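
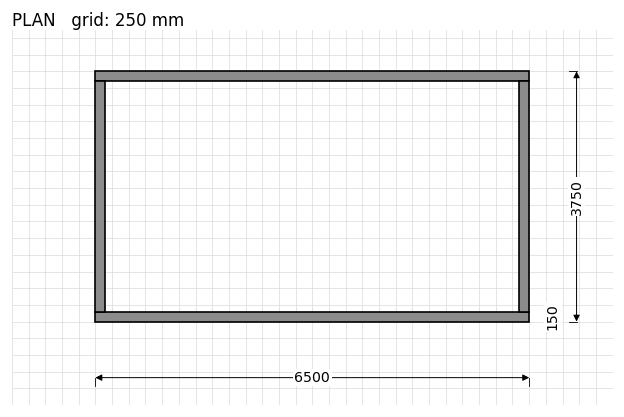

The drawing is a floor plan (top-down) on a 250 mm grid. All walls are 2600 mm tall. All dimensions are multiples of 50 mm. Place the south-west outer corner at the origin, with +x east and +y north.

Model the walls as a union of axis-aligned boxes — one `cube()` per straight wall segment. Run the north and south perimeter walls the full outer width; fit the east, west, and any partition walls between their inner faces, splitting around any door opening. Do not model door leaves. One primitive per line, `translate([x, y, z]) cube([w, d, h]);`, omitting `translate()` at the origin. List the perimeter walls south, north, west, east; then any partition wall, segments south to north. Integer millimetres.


cube([6500, 150, 2600]);
translate([0, 3600, 0]) cube([6500, 150, 2600]);
translate([0, 150, 0]) cube([150, 3450, 2600]);
translate([6350, 150, 0]) cube([150, 3450, 2600]);


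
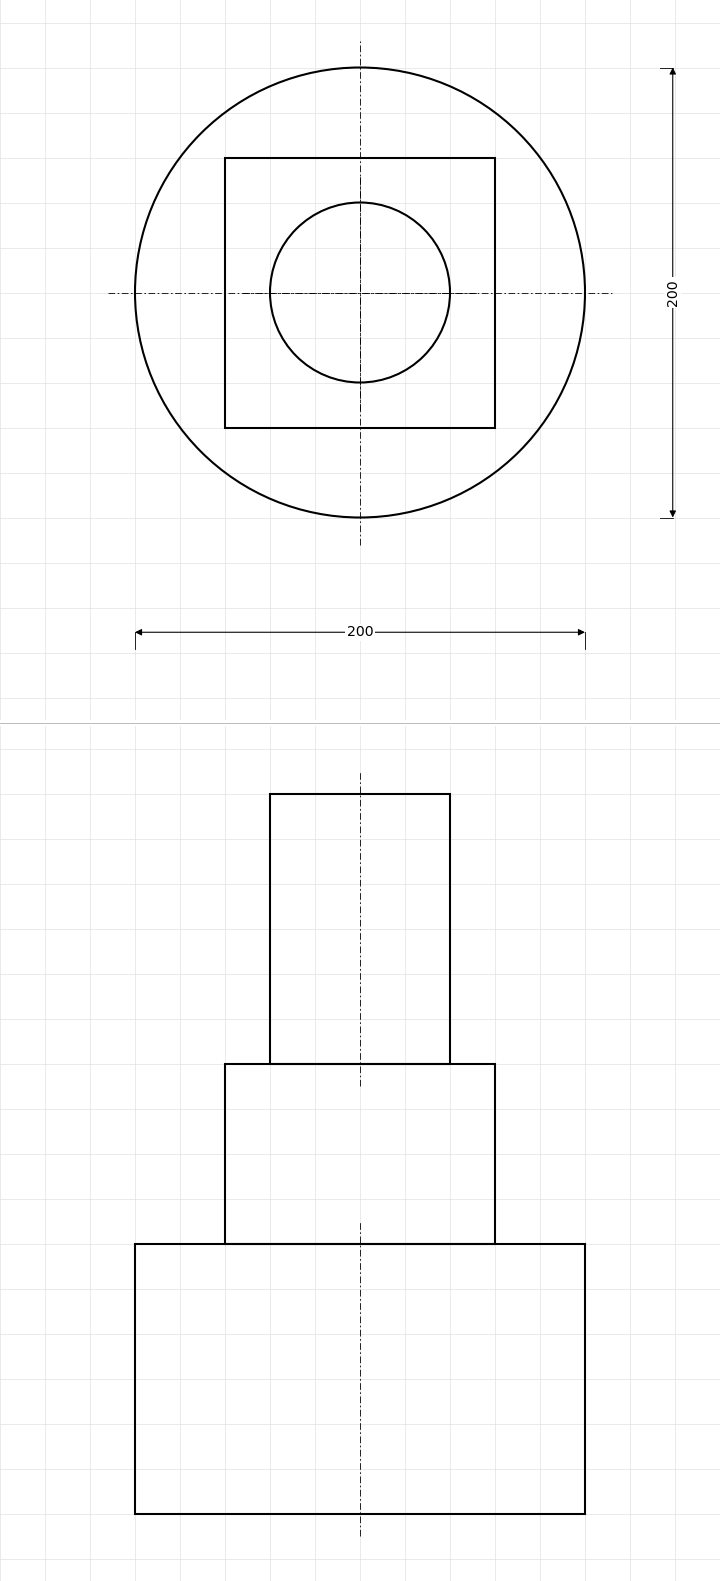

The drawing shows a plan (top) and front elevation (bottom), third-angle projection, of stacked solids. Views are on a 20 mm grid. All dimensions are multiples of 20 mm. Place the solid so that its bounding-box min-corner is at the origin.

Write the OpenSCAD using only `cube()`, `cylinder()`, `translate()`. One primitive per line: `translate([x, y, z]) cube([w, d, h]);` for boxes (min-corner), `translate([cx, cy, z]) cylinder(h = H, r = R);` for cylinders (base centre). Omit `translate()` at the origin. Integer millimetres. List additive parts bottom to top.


translate([100, 100, 0]) cylinder(h = 120, r = 100);
translate([40, 40, 120]) cube([120, 120, 80]);
translate([100, 100, 200]) cylinder(h = 120, r = 40);


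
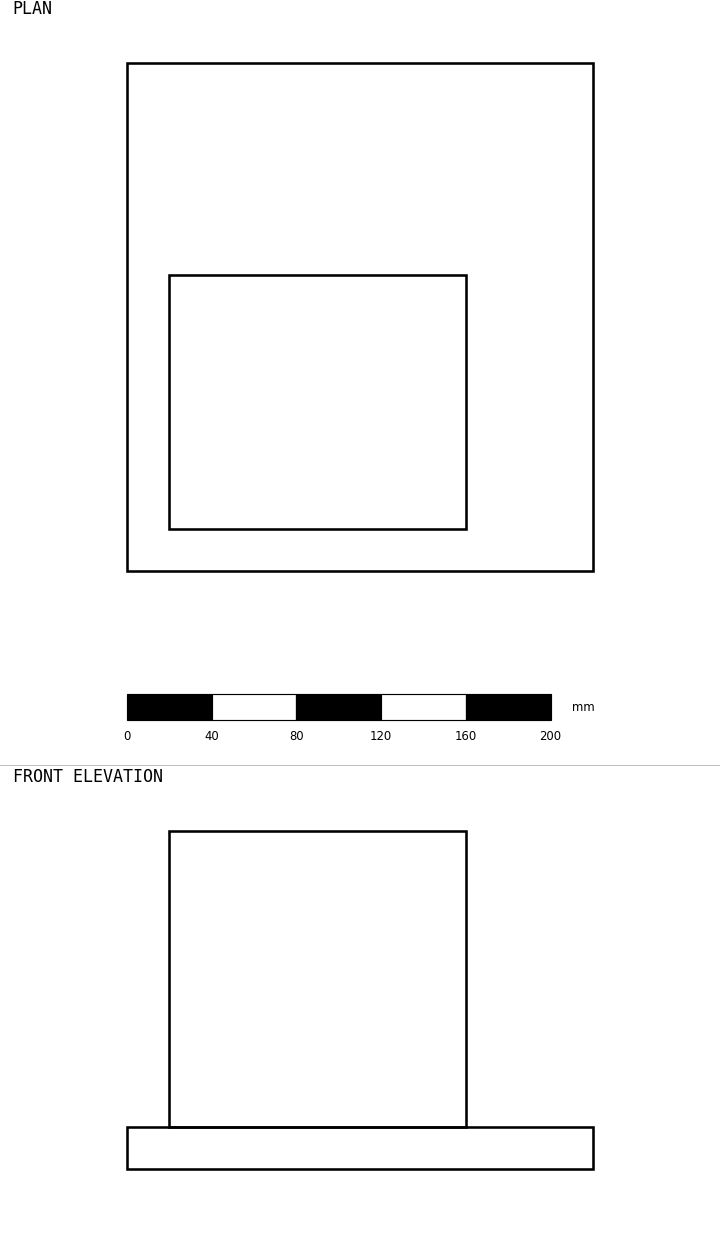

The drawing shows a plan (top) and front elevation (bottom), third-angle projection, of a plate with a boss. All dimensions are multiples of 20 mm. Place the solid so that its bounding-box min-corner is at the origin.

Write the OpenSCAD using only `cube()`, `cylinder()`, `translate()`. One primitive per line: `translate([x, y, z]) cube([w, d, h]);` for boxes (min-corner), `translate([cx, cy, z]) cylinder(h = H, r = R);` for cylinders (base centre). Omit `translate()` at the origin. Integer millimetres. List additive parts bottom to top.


cube([220, 240, 20]);
translate([20, 20, 20]) cube([140, 120, 140]);


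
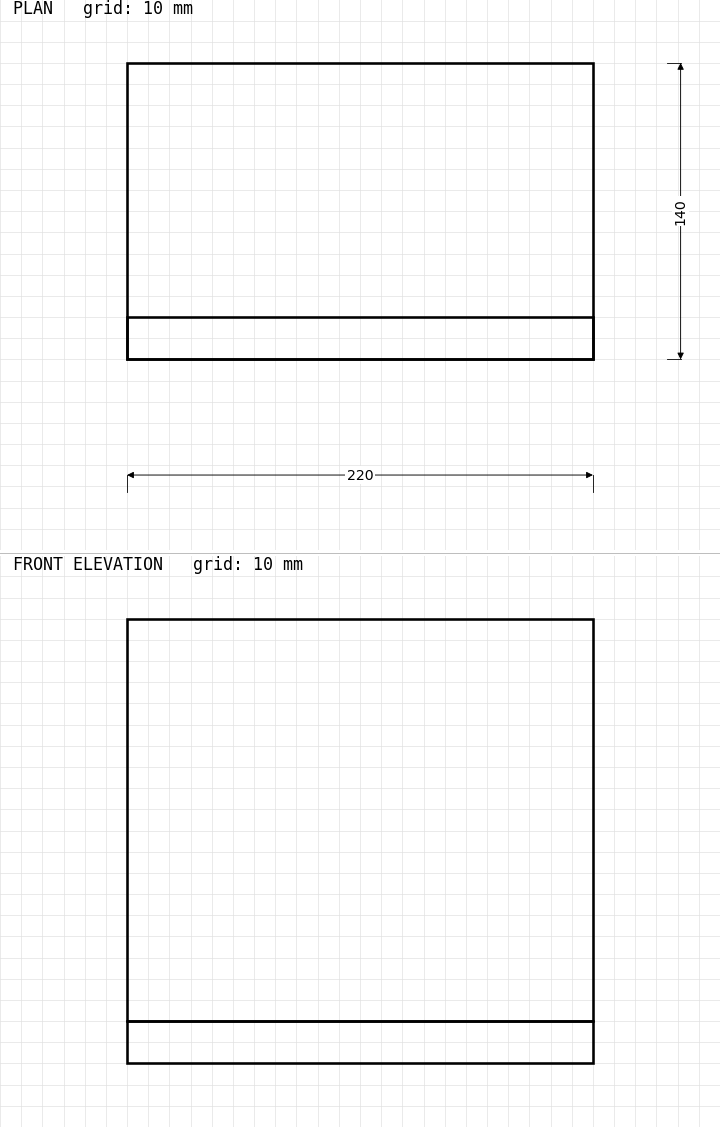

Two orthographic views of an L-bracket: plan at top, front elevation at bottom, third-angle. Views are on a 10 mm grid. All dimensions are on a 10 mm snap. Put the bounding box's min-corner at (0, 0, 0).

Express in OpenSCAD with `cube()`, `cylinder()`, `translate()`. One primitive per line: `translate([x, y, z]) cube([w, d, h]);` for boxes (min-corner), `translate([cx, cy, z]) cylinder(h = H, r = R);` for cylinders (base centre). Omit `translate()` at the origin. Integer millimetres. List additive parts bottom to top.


cube([220, 140, 20]);
translate([0, 0, 20]) cube([220, 20, 190]);


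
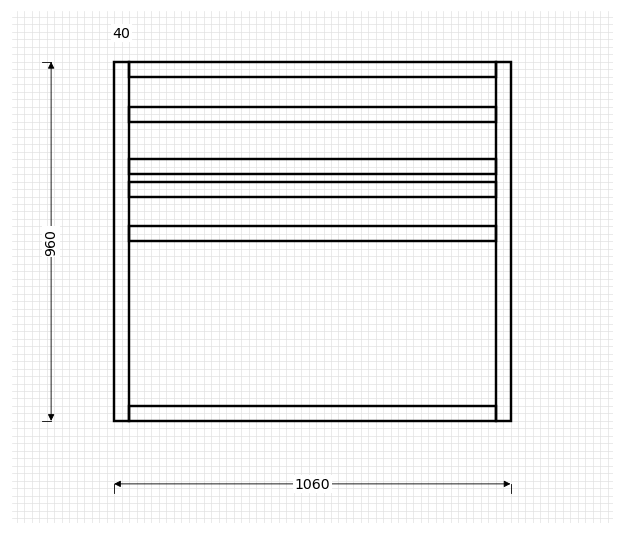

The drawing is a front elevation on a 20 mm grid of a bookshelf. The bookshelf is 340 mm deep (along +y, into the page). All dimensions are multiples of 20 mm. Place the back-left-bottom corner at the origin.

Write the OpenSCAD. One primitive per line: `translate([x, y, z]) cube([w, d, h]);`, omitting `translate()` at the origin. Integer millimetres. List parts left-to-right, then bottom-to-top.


cube([40, 340, 960]);
translate([40, 0, 0]) cube([980, 340, 40]);
translate([40, 0, 480]) cube([980, 340, 40]);
translate([40, 0, 600]) cube([980, 340, 40]);
translate([40, 0, 660]) cube([980, 340, 40]);
translate([40, 0, 800]) cube([980, 340, 40]);
translate([40, 0, 920]) cube([980, 340, 40]);
translate([1020, 0, 0]) cube([40, 340, 960]);


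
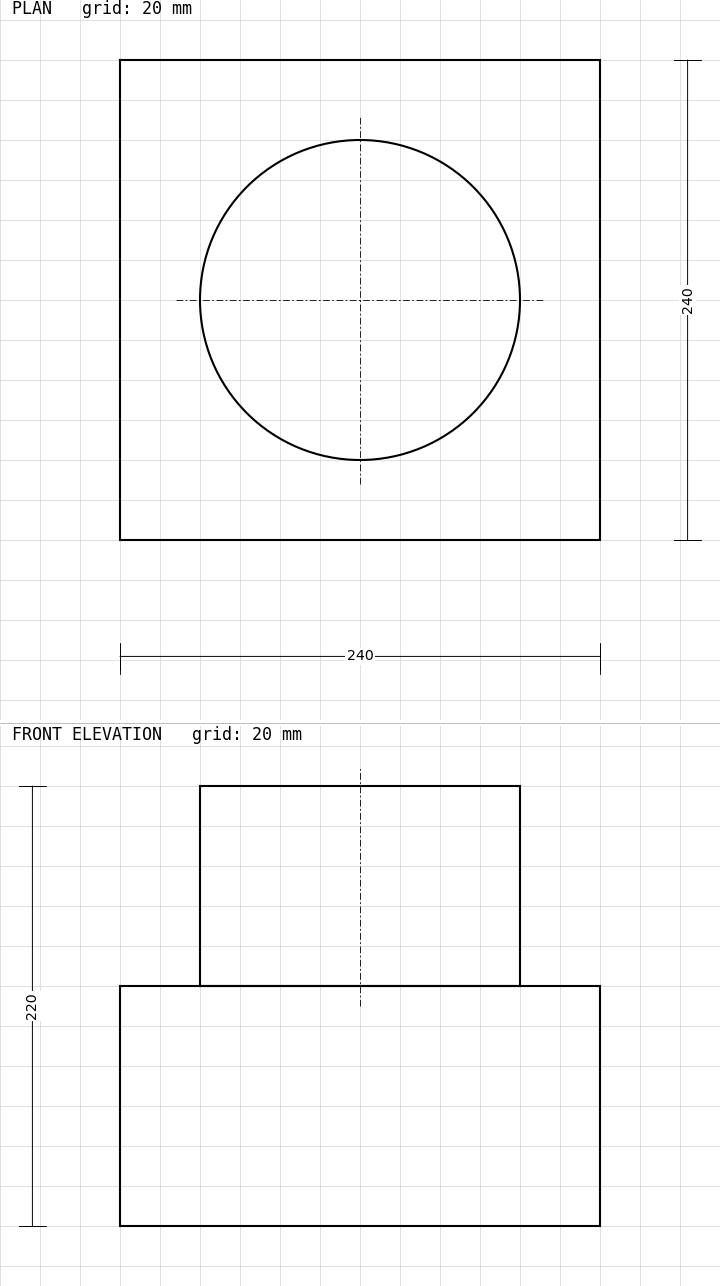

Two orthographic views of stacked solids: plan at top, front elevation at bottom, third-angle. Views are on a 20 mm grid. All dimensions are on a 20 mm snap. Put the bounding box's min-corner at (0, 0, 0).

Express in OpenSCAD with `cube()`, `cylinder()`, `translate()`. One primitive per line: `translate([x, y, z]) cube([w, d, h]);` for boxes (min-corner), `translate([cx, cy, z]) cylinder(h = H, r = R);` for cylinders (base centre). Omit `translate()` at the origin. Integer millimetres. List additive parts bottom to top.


cube([240, 240, 120]);
translate([120, 120, 120]) cylinder(h = 100, r = 80);


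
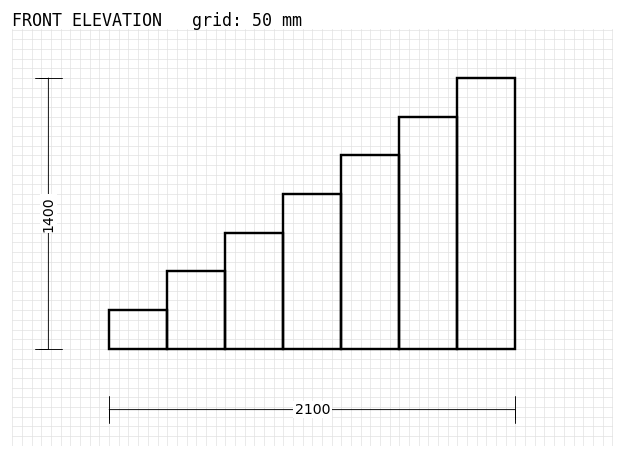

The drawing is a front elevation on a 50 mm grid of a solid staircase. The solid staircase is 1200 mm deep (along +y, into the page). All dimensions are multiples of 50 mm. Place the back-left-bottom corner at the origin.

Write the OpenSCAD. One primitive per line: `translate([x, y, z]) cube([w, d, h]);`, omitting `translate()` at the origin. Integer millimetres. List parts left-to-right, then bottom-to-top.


cube([300, 1200, 200]);
translate([300, 0, 0]) cube([300, 1200, 400]);
translate([600, 0, 0]) cube([300, 1200, 600]);
translate([900, 0, 0]) cube([300, 1200, 800]);
translate([1200, 0, 0]) cube([300, 1200, 1000]);
translate([1500, 0, 0]) cube([300, 1200, 1200]);
translate([1800, 0, 0]) cube([300, 1200, 1400]);


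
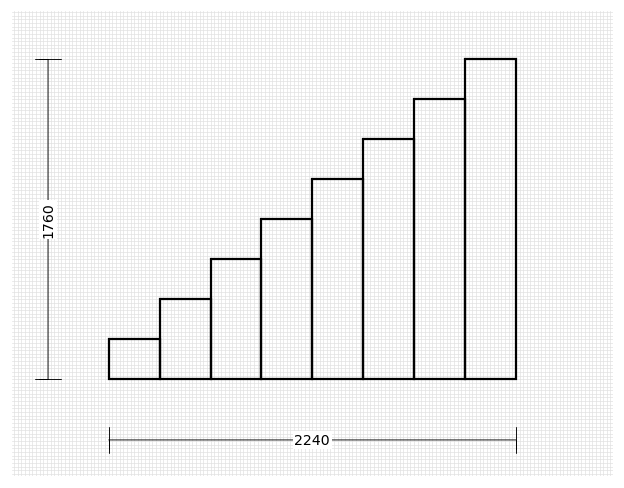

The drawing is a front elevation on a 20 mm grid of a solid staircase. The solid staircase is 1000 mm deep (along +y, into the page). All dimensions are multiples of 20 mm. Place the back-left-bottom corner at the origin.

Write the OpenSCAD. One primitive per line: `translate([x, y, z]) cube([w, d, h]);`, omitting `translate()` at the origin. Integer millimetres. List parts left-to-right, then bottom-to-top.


cube([280, 1000, 220]);
translate([280, 0, 0]) cube([280, 1000, 440]);
translate([560, 0, 0]) cube([280, 1000, 660]);
translate([840, 0, 0]) cube([280, 1000, 880]);
translate([1120, 0, 0]) cube([280, 1000, 1100]);
translate([1400, 0, 0]) cube([280, 1000, 1320]);
translate([1680, 0, 0]) cube([280, 1000, 1540]);
translate([1960, 0, 0]) cube([280, 1000, 1760]);


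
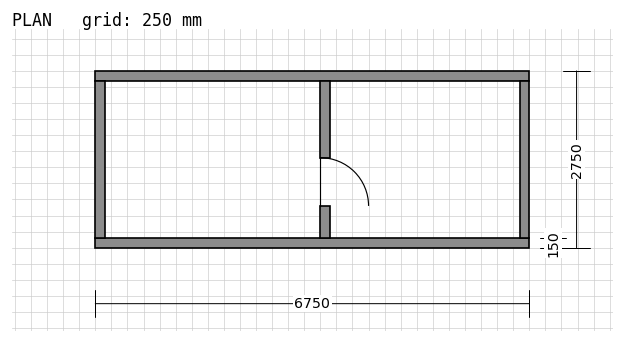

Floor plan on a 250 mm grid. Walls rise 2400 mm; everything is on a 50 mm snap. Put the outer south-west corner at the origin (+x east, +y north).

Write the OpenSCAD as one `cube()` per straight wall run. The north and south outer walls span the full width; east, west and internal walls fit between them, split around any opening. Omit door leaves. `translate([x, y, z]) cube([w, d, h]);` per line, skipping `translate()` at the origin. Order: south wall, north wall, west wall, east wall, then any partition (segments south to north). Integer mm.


cube([6750, 150, 2400]);
translate([0, 2600, 0]) cube([6750, 150, 2400]);
translate([0, 150, 0]) cube([150, 2450, 2400]);
translate([6600, 150, 0]) cube([150, 2450, 2400]);
translate([3500, 150, 0]) cube([150, 500, 2400]);
translate([3500, 1400, 0]) cube([150, 1200, 2400]);


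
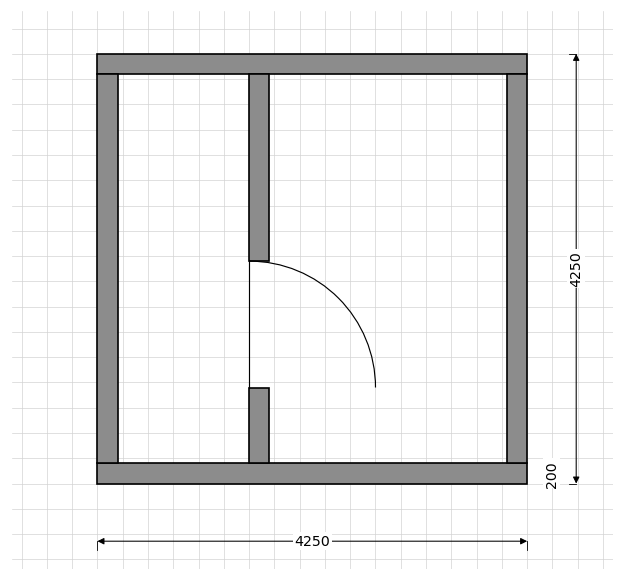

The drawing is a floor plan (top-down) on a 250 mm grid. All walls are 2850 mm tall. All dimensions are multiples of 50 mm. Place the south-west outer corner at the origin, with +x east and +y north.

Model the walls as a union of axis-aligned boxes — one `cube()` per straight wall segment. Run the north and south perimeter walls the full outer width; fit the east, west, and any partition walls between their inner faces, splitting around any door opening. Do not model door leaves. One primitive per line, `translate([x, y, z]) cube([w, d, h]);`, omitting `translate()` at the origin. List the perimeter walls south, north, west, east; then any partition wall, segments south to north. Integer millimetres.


cube([4250, 200, 2850]);
translate([0, 4050, 0]) cube([4250, 200, 2850]);
translate([0, 200, 0]) cube([200, 3850, 2850]);
translate([4050, 200, 0]) cube([200, 3850, 2850]);
translate([1500, 200, 0]) cube([200, 750, 2850]);
translate([1500, 2200, 0]) cube([200, 1850, 2850]);


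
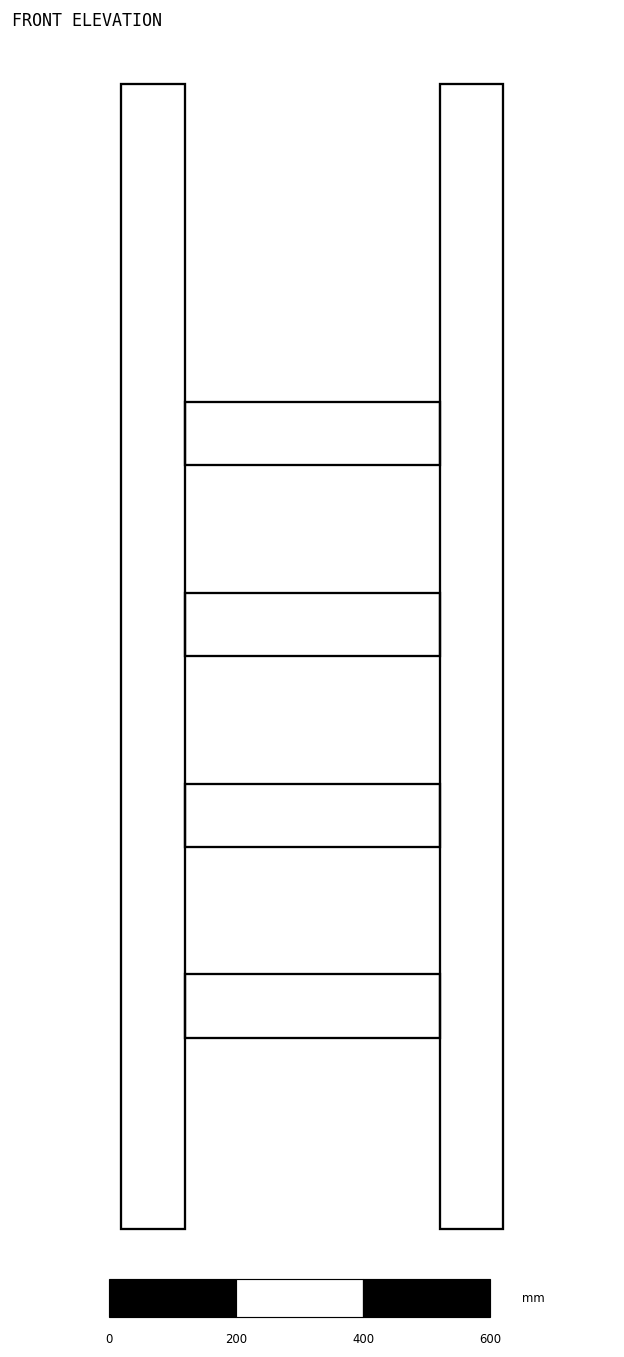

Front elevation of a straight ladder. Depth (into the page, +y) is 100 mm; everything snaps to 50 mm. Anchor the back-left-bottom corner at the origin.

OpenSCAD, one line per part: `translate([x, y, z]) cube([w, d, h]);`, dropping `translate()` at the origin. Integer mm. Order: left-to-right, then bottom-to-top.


cube([100, 100, 1800]);
translate([100, 0, 300]) cube([400, 100, 100]);
translate([100, 0, 600]) cube([400, 100, 100]);
translate([100, 0, 900]) cube([400, 100, 100]);
translate([100, 0, 1200]) cube([400, 100, 100]);
translate([500, 0, 0]) cube([100, 100, 1800]);


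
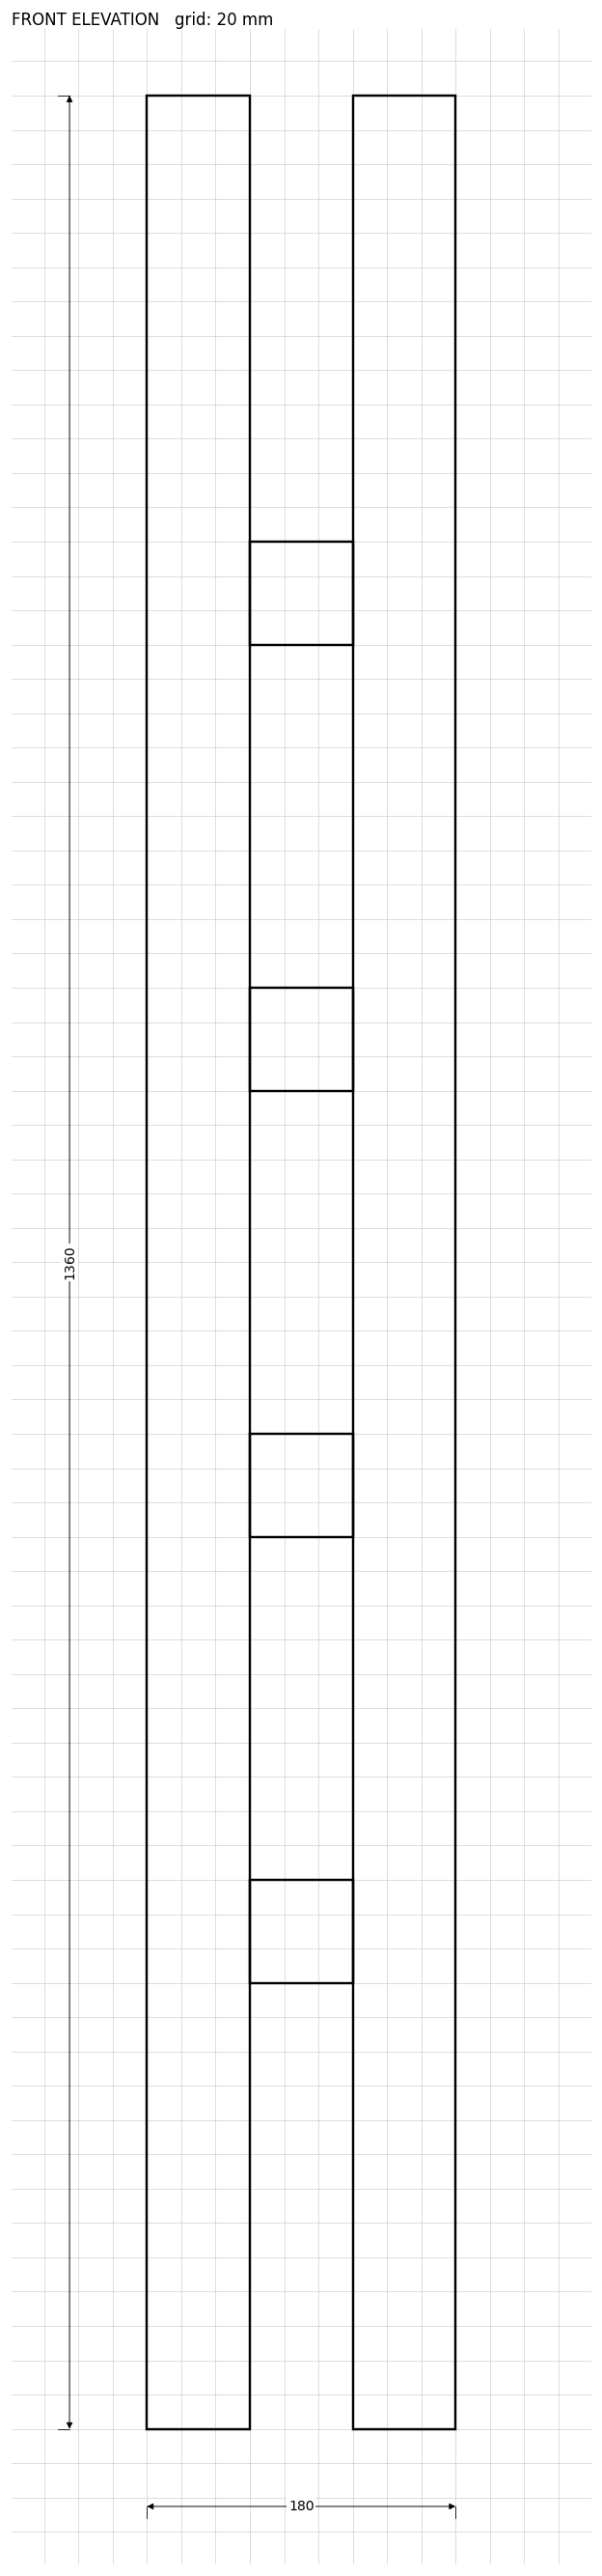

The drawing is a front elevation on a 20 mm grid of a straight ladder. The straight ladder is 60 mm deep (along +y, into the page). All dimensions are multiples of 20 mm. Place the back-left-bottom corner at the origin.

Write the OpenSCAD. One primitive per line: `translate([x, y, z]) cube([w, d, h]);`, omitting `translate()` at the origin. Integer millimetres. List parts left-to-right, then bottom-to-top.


cube([60, 60, 1360]);
translate([60, 0, 260]) cube([60, 60, 60]);
translate([60, 0, 520]) cube([60, 60, 60]);
translate([60, 0, 780]) cube([60, 60, 60]);
translate([60, 0, 1040]) cube([60, 60, 60]);
translate([120, 0, 0]) cube([60, 60, 1360]);


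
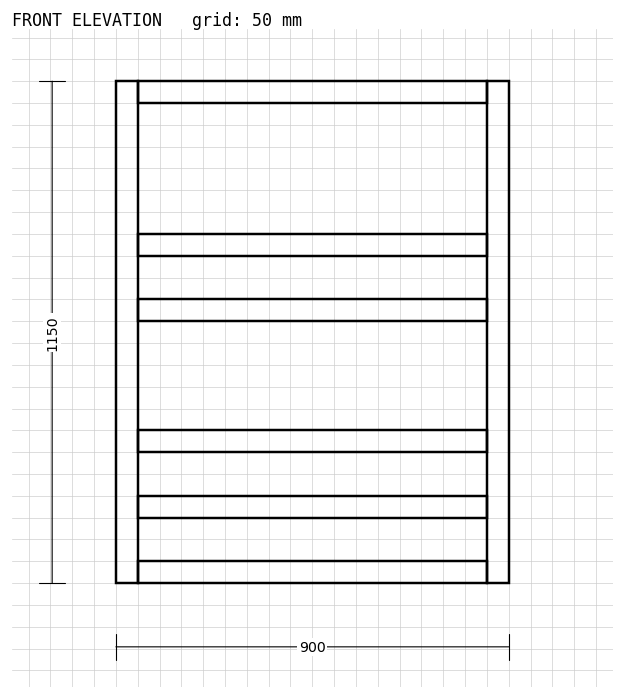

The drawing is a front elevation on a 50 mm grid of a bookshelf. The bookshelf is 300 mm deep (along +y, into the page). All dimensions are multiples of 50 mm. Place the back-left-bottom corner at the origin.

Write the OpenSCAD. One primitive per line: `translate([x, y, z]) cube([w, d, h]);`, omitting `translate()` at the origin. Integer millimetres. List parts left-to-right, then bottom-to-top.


cube([50, 300, 1150]);
translate([50, 0, 0]) cube([800, 300, 50]);
translate([50, 0, 150]) cube([800, 300, 50]);
translate([50, 0, 300]) cube([800, 300, 50]);
translate([50, 0, 600]) cube([800, 300, 50]);
translate([50, 0, 750]) cube([800, 300, 50]);
translate([50, 0, 1100]) cube([800, 300, 50]);
translate([850, 0, 0]) cube([50, 300, 1150]);


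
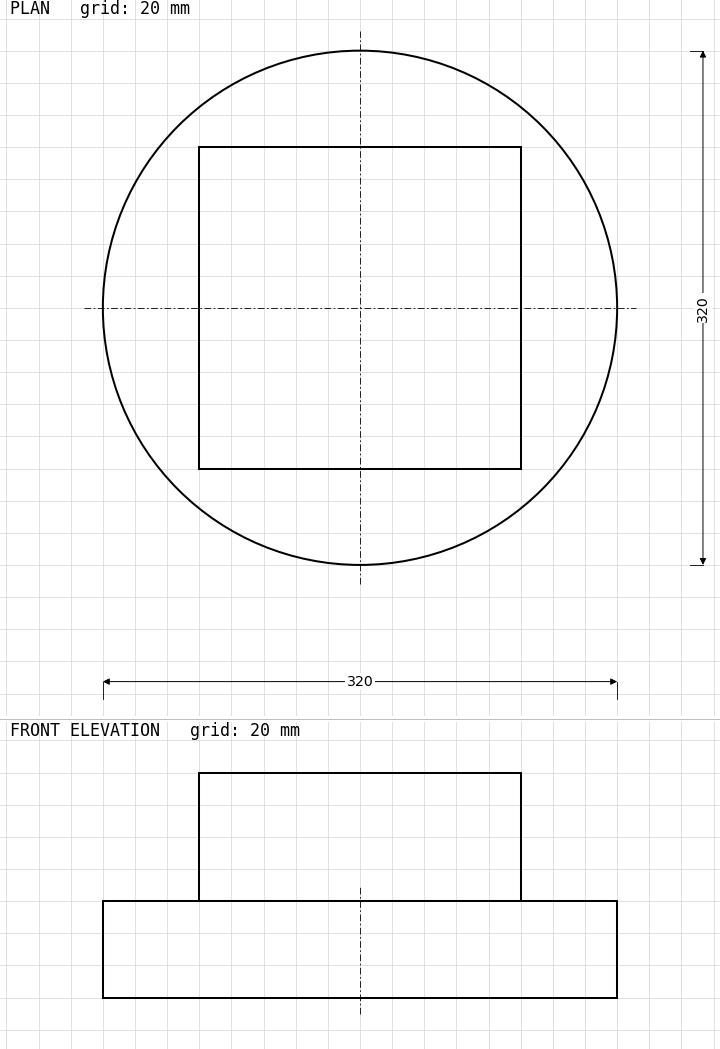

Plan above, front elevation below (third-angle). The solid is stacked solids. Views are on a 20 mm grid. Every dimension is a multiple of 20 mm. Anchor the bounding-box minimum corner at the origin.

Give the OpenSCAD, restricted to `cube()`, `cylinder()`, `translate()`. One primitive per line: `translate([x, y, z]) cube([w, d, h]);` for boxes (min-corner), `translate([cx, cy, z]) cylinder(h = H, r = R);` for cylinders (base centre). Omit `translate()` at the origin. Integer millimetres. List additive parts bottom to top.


translate([160, 160, 0]) cylinder(h = 60, r = 160);
translate([60, 60, 60]) cube([200, 200, 80]);


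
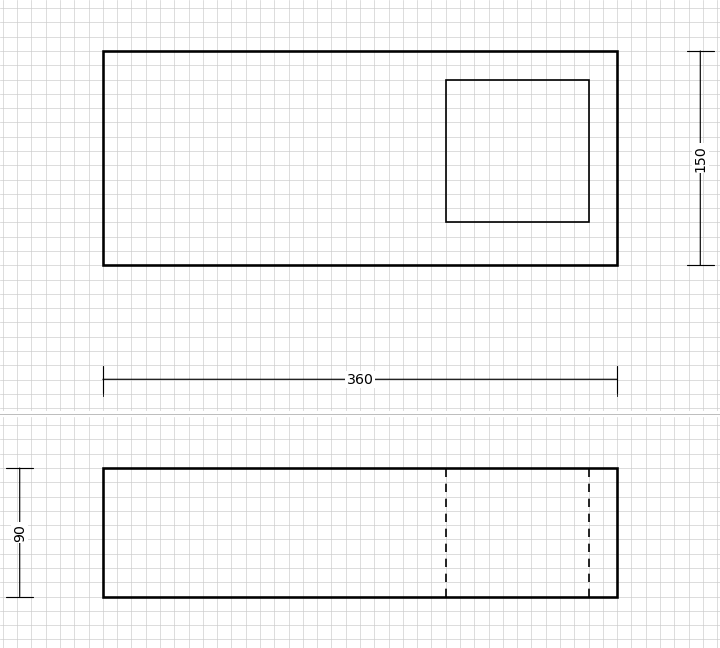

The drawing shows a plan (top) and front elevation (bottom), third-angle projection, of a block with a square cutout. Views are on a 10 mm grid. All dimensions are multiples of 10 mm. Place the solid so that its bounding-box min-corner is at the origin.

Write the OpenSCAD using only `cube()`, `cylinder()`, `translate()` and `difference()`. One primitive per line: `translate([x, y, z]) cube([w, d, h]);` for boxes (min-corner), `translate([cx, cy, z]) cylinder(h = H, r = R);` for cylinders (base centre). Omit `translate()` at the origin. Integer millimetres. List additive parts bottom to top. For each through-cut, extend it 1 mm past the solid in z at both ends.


difference() {
  cube([360, 150, 90]);
  translate([240, 30, -1]) cube([100, 100, 92]);
}


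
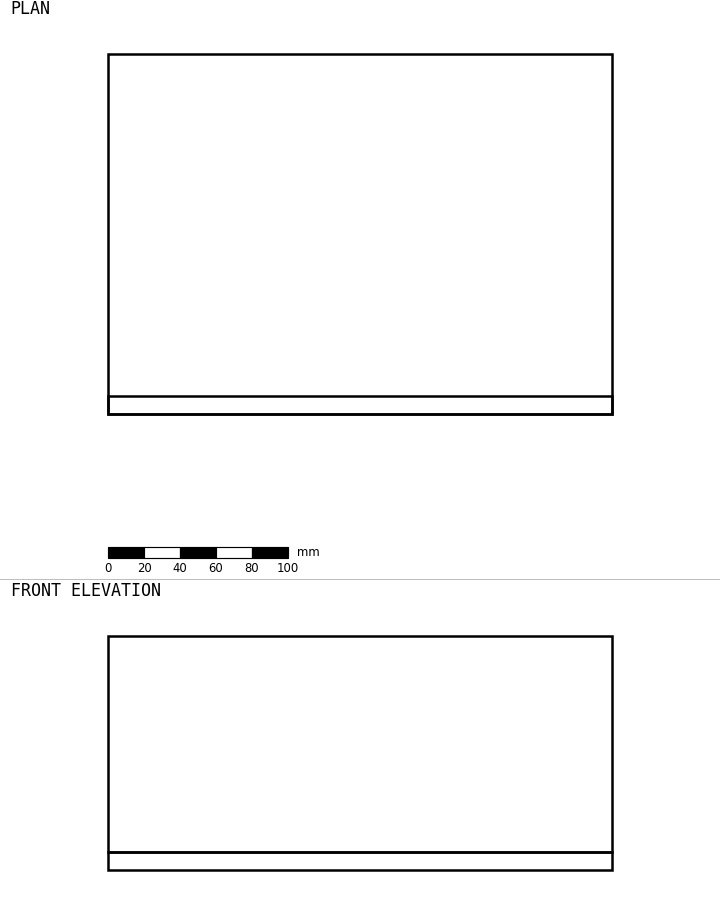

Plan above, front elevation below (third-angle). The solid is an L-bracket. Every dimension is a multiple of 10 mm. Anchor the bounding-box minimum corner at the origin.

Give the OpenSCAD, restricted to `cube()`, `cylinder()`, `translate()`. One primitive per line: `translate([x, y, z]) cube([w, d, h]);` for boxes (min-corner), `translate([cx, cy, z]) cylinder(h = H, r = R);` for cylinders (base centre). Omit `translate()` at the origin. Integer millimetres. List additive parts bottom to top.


cube([280, 200, 10]);
translate([0, 0, 10]) cube([280, 10, 120]);


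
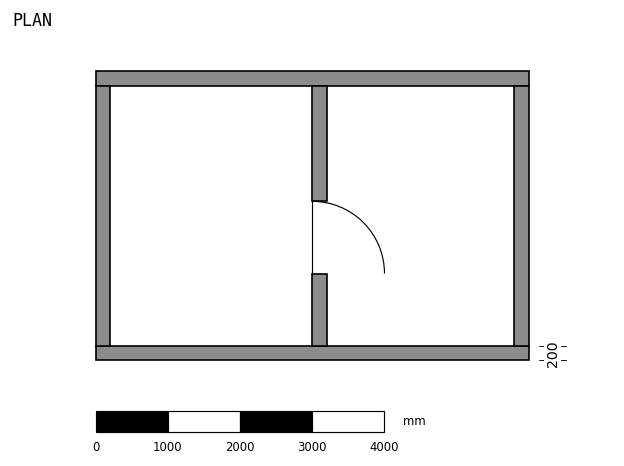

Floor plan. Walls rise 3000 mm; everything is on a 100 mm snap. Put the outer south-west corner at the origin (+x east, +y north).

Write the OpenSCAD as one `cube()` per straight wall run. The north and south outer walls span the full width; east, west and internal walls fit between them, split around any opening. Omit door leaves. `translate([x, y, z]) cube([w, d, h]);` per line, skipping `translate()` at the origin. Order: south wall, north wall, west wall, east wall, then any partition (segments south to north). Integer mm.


cube([6000, 200, 3000]);
translate([0, 3800, 0]) cube([6000, 200, 3000]);
translate([0, 200, 0]) cube([200, 3600, 3000]);
translate([5800, 200, 0]) cube([200, 3600, 3000]);
translate([3000, 200, 0]) cube([200, 1000, 3000]);
translate([3000, 2200, 0]) cube([200, 1600, 3000]);


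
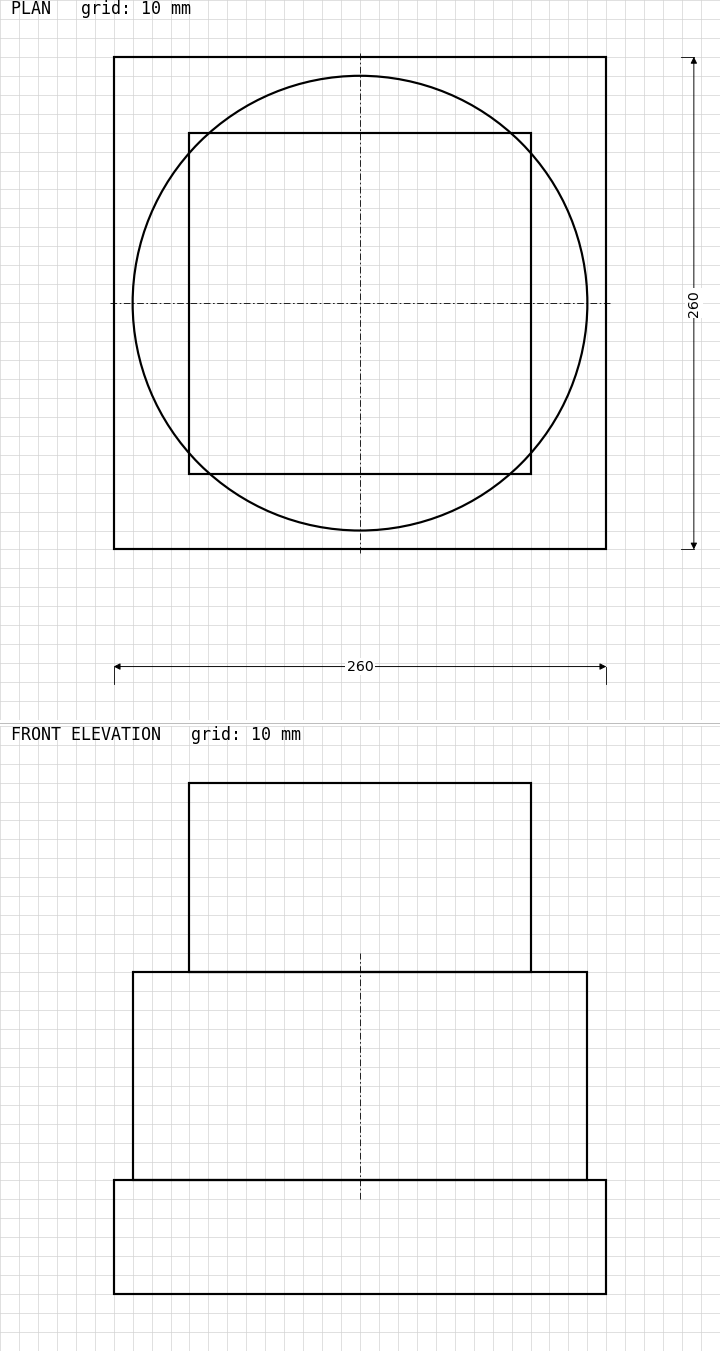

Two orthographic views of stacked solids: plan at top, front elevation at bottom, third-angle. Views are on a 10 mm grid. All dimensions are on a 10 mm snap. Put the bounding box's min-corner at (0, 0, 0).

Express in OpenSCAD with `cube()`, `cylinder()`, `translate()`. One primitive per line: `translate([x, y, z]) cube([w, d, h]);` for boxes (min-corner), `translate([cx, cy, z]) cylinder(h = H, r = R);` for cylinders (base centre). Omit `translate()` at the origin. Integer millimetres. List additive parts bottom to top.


cube([260, 260, 60]);
translate([130, 130, 60]) cylinder(h = 110, r = 120);
translate([40, 40, 170]) cube([180, 180, 100]);


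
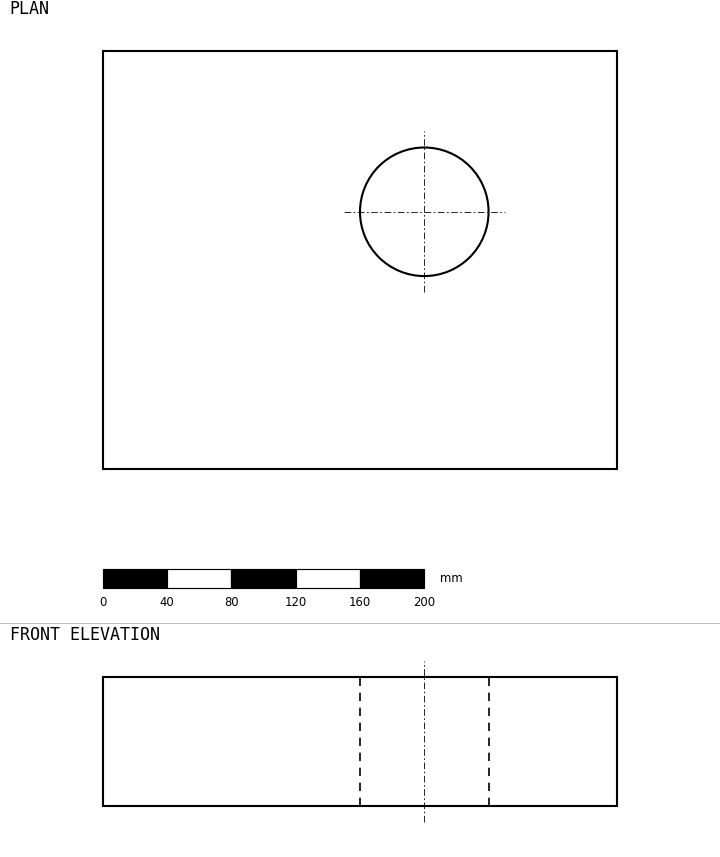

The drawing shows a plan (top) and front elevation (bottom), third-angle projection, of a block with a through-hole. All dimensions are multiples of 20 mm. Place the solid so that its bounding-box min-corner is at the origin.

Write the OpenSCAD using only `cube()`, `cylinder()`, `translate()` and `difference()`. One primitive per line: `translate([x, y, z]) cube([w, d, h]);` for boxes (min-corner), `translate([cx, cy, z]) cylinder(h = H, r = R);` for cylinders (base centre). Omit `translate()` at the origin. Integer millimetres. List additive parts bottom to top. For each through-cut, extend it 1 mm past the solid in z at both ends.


difference() {
  cube([320, 260, 80]);
  translate([200, 160, -1]) cylinder(h = 82, r = 40);
}


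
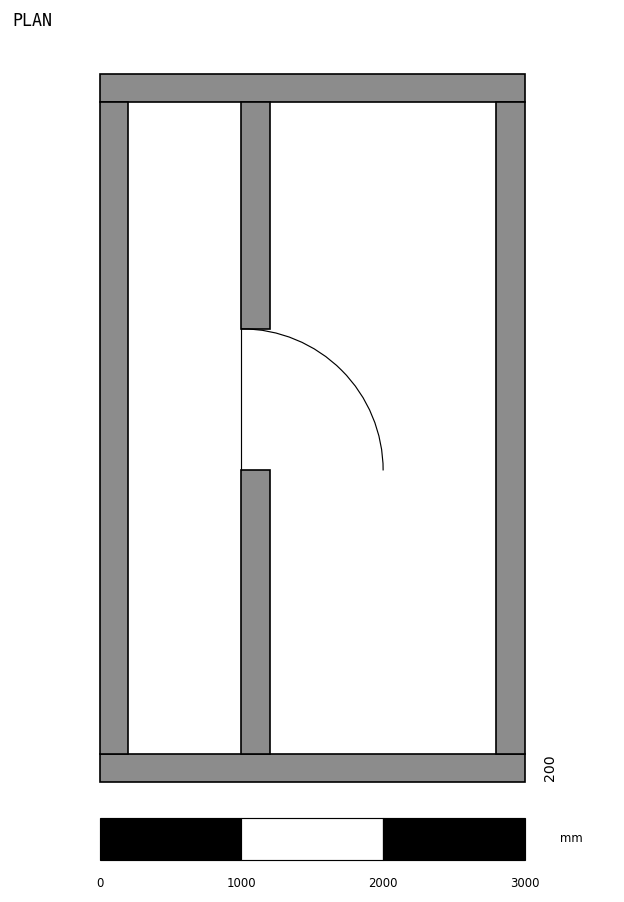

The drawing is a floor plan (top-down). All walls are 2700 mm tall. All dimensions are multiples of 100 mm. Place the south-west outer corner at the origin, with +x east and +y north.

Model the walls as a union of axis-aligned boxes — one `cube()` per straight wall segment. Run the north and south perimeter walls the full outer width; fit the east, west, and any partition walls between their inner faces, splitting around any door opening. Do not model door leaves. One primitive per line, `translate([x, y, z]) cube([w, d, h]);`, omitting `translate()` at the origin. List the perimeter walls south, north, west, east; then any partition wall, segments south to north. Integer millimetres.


cube([3000, 200, 2700]);
translate([0, 4800, 0]) cube([3000, 200, 2700]);
translate([0, 200, 0]) cube([200, 4600, 2700]);
translate([2800, 200, 0]) cube([200, 4600, 2700]);
translate([1000, 200, 0]) cube([200, 2000, 2700]);
translate([1000, 3200, 0]) cube([200, 1600, 2700]);


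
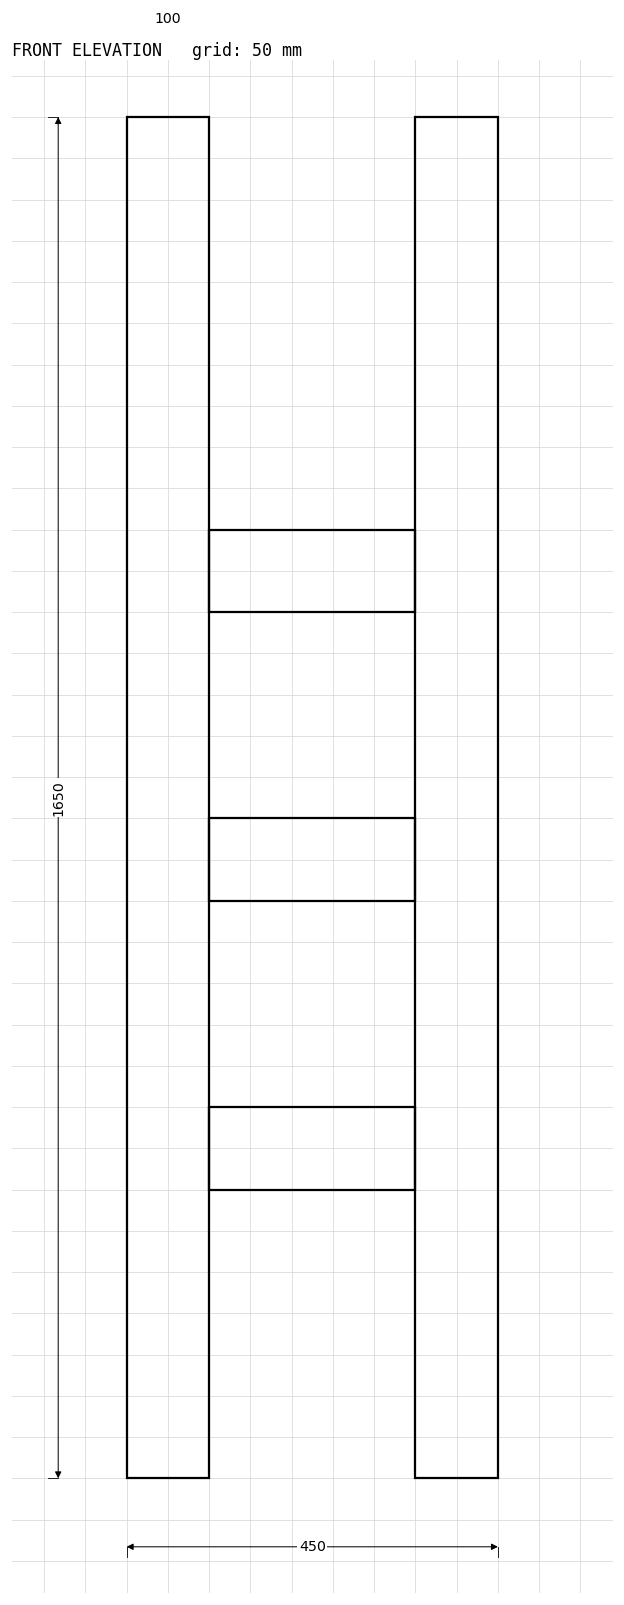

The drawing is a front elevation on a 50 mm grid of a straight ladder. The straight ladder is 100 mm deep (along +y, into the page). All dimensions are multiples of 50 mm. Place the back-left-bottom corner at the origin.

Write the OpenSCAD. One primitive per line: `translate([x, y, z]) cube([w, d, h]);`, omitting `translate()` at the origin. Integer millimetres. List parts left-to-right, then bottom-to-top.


cube([100, 100, 1650]);
translate([100, 0, 350]) cube([250, 100, 100]);
translate([100, 0, 700]) cube([250, 100, 100]);
translate([100, 0, 1050]) cube([250, 100, 100]);
translate([350, 0, 0]) cube([100, 100, 1650]);


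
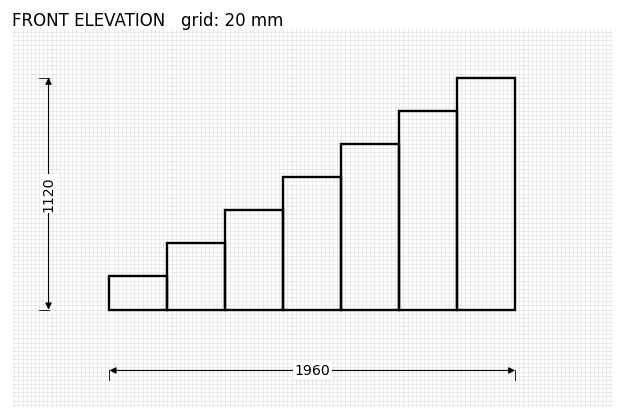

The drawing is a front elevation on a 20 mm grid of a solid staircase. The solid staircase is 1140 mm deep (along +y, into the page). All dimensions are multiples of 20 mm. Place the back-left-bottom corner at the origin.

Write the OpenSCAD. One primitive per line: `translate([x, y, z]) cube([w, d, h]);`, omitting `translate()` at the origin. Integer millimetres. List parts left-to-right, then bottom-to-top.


cube([280, 1140, 160]);
translate([280, 0, 0]) cube([280, 1140, 320]);
translate([560, 0, 0]) cube([280, 1140, 480]);
translate([840, 0, 0]) cube([280, 1140, 640]);
translate([1120, 0, 0]) cube([280, 1140, 800]);
translate([1400, 0, 0]) cube([280, 1140, 960]);
translate([1680, 0, 0]) cube([280, 1140, 1120]);


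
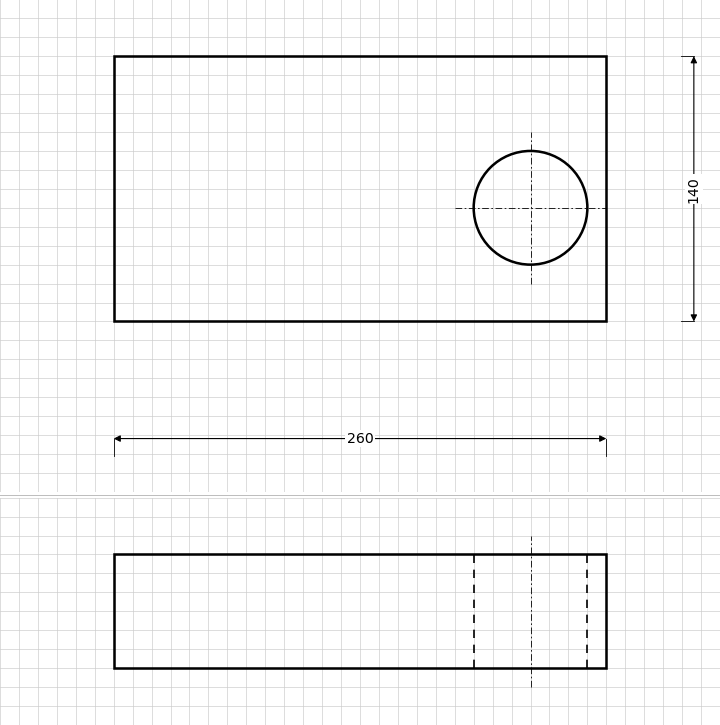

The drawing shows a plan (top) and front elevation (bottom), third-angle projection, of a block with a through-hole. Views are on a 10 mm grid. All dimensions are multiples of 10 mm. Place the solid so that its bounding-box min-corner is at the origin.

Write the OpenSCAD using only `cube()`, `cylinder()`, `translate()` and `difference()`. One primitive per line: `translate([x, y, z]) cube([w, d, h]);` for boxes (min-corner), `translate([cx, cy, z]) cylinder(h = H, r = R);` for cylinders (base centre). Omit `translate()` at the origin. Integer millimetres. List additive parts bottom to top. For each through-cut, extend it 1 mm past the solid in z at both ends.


difference() {
  cube([260, 140, 60]);
  translate([220, 60, -1]) cylinder(h = 62, r = 30);
}


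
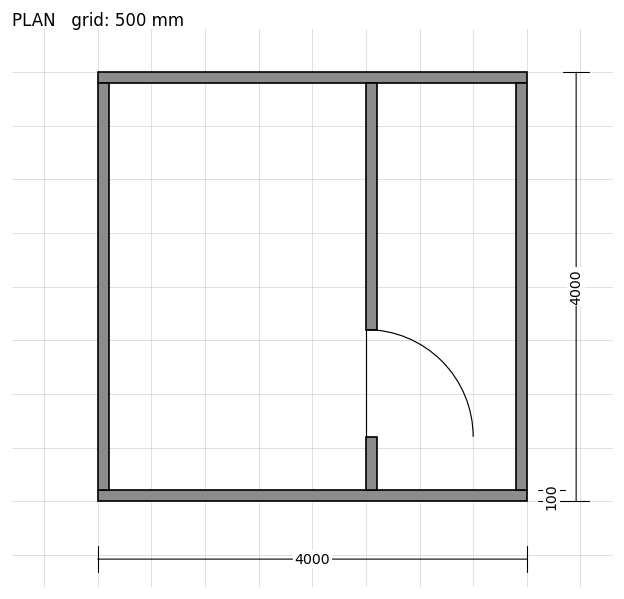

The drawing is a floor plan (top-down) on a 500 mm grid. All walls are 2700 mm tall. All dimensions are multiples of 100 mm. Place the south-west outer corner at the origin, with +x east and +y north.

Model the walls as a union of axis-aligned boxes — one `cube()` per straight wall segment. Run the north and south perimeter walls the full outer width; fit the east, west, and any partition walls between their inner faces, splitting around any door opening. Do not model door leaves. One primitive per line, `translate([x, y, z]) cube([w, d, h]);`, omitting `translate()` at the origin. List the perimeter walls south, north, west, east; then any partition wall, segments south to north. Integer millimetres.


cube([4000, 100, 2700]);
translate([0, 3900, 0]) cube([4000, 100, 2700]);
translate([0, 100, 0]) cube([100, 3800, 2700]);
translate([3900, 100, 0]) cube([100, 3800, 2700]);
translate([2500, 100, 0]) cube([100, 500, 2700]);
translate([2500, 1600, 0]) cube([100, 2300, 2700]);


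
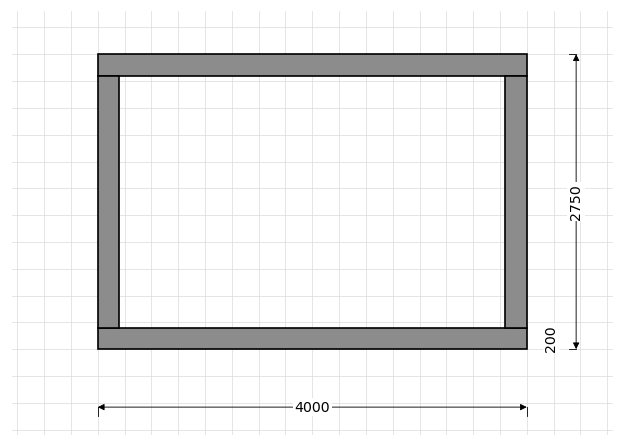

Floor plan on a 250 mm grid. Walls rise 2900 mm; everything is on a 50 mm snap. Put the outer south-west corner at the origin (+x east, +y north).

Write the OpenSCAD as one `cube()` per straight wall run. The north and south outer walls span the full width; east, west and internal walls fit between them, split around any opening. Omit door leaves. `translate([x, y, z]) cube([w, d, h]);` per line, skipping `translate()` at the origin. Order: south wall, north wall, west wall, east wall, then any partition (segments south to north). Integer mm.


cube([4000, 200, 2900]);
translate([0, 2550, 0]) cube([4000, 200, 2900]);
translate([0, 200, 0]) cube([200, 2350, 2900]);
translate([3800, 200, 0]) cube([200, 2350, 2900]);


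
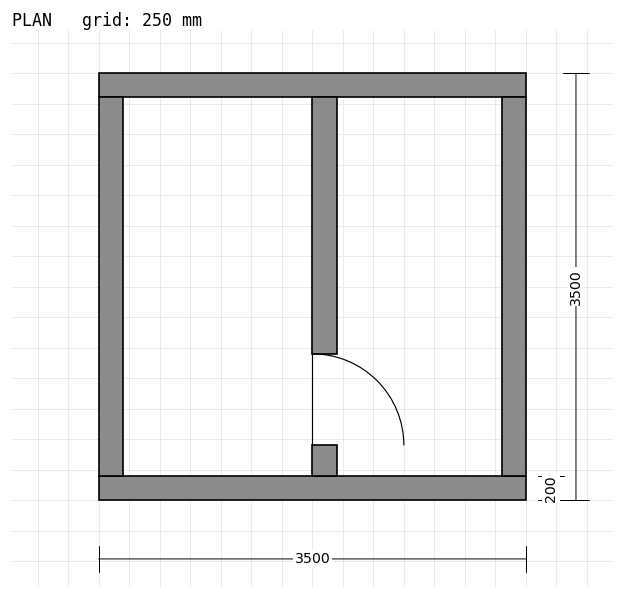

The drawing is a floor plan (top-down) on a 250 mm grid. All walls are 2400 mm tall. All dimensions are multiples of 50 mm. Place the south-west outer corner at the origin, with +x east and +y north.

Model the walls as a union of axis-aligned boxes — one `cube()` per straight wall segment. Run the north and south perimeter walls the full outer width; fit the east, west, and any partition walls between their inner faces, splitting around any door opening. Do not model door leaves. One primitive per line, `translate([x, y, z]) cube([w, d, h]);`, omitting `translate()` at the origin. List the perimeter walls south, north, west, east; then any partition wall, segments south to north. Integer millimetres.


cube([3500, 200, 2400]);
translate([0, 3300, 0]) cube([3500, 200, 2400]);
translate([0, 200, 0]) cube([200, 3100, 2400]);
translate([3300, 200, 0]) cube([200, 3100, 2400]);
translate([1750, 200, 0]) cube([200, 250, 2400]);
translate([1750, 1200, 0]) cube([200, 2100, 2400]);


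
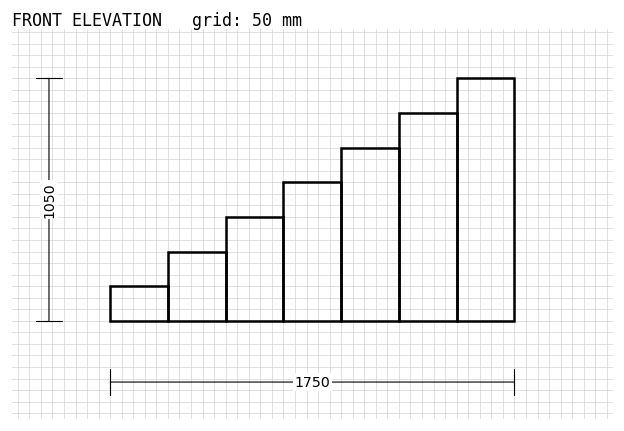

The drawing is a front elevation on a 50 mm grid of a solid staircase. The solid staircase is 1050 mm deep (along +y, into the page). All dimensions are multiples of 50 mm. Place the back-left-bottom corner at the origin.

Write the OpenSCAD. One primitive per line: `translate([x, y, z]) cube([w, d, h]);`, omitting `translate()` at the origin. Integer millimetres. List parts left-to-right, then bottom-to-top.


cube([250, 1050, 150]);
translate([250, 0, 0]) cube([250, 1050, 300]);
translate([500, 0, 0]) cube([250, 1050, 450]);
translate([750, 0, 0]) cube([250, 1050, 600]);
translate([1000, 0, 0]) cube([250, 1050, 750]);
translate([1250, 0, 0]) cube([250, 1050, 900]);
translate([1500, 0, 0]) cube([250, 1050, 1050]);


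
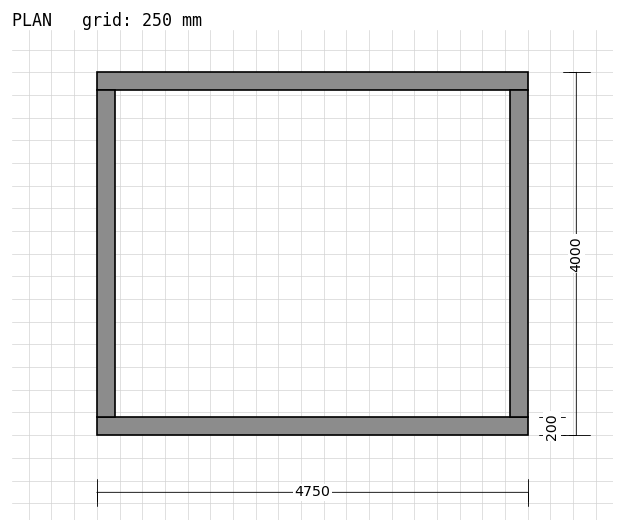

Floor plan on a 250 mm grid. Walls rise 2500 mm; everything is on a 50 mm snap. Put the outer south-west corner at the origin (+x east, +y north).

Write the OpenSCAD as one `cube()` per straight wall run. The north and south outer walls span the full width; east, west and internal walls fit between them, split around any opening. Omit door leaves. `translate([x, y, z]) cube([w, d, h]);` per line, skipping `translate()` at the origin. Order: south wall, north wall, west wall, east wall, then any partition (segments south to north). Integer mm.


cube([4750, 200, 2500]);
translate([0, 3800, 0]) cube([4750, 200, 2500]);
translate([0, 200, 0]) cube([200, 3600, 2500]);
translate([4550, 200, 0]) cube([200, 3600, 2500]);


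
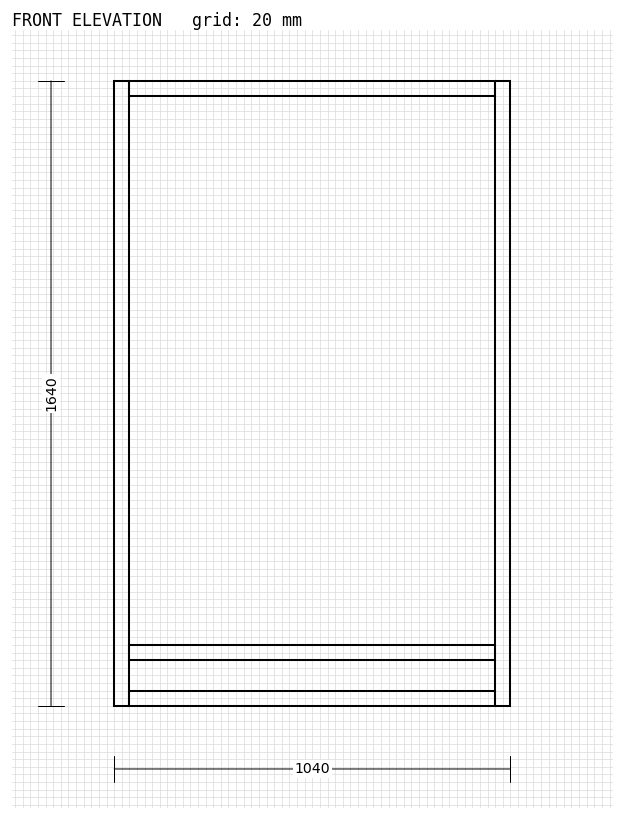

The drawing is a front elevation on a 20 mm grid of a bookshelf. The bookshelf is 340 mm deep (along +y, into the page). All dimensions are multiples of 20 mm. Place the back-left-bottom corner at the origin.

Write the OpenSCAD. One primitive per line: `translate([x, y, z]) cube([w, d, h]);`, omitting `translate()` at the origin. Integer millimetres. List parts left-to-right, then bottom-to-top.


cube([40, 340, 1640]);
translate([40, 0, 0]) cube([960, 340, 40]);
translate([40, 0, 120]) cube([960, 340, 40]);
translate([40, 0, 1600]) cube([960, 340, 40]);
translate([1000, 0, 0]) cube([40, 340, 1640]);


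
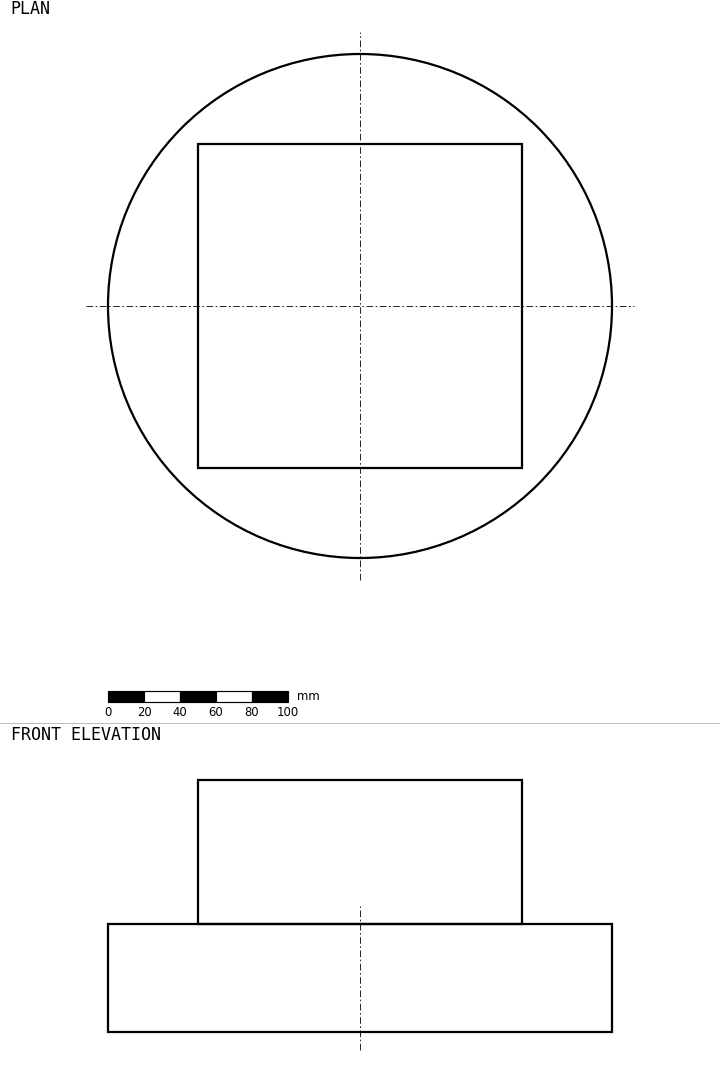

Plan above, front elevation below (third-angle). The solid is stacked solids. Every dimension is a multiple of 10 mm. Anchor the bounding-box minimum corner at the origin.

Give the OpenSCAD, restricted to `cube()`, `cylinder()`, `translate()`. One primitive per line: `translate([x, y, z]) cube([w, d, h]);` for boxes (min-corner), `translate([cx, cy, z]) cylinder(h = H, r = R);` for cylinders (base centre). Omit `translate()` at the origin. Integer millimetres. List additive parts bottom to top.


translate([140, 140, 0]) cylinder(h = 60, r = 140);
translate([50, 50, 60]) cube([180, 180, 80]);


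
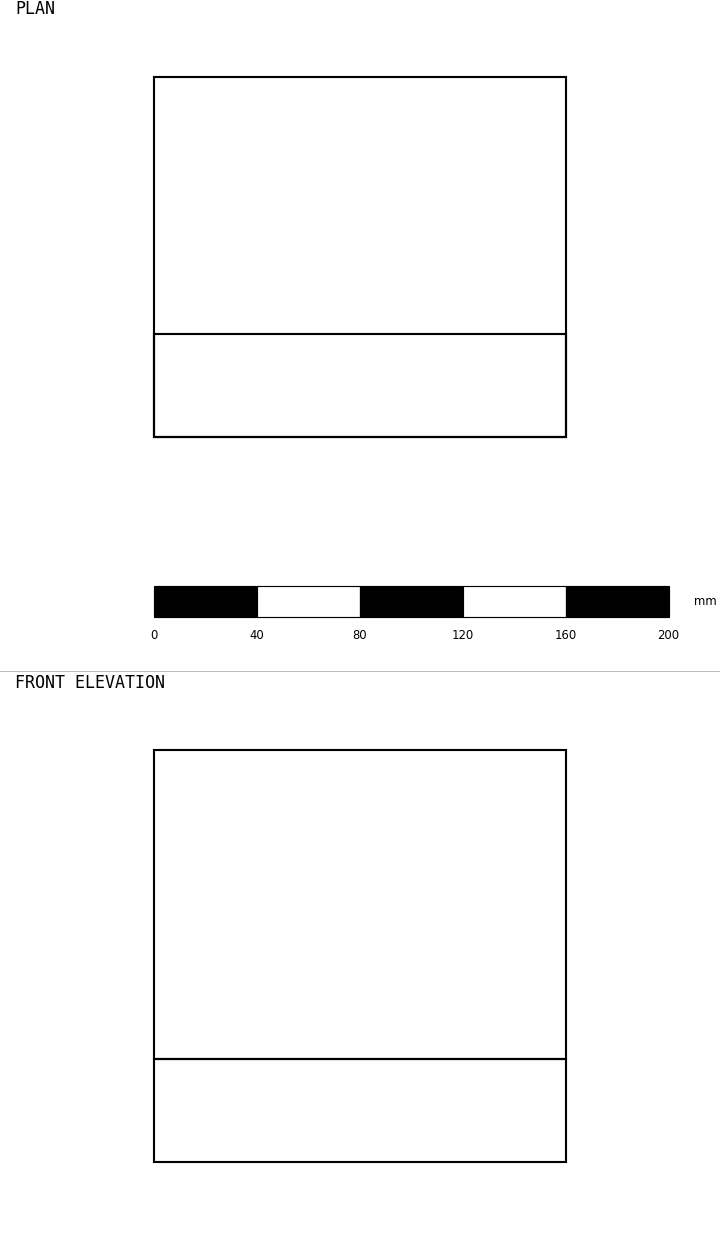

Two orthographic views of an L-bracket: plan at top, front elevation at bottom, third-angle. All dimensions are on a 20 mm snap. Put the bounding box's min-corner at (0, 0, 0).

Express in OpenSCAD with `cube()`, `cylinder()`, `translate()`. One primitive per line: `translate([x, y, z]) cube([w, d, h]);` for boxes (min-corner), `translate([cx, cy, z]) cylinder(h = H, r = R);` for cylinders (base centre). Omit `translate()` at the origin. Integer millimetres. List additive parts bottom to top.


cube([160, 140, 40]);
translate([0, 0, 40]) cube([160, 40, 120]);


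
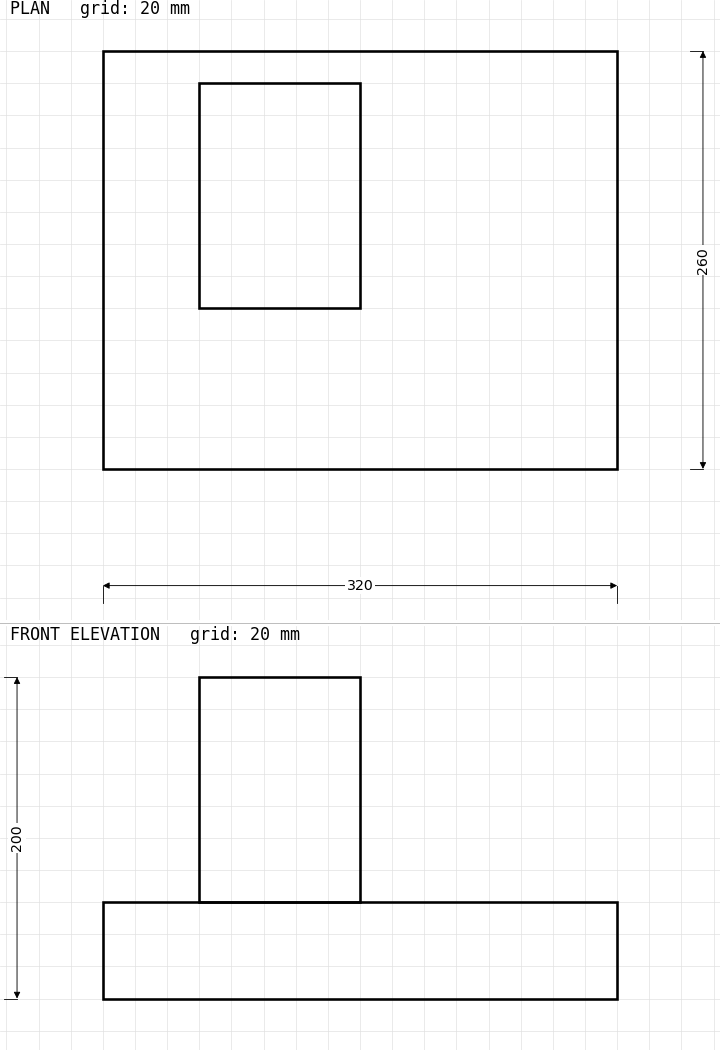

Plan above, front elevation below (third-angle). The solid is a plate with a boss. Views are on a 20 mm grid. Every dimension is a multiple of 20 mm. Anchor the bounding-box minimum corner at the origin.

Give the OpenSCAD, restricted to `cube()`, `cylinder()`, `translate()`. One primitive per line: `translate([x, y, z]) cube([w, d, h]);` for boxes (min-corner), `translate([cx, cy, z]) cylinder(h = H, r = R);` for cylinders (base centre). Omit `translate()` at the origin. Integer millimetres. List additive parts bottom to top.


cube([320, 260, 60]);
translate([60, 100, 60]) cube([100, 140, 140]);


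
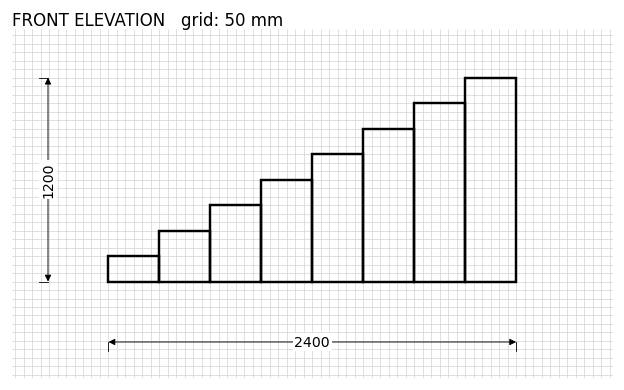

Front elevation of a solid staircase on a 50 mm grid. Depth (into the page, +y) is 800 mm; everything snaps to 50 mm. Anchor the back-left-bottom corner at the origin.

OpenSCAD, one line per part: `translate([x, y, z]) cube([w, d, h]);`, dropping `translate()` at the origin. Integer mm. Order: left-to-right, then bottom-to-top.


cube([300, 800, 150]);
translate([300, 0, 0]) cube([300, 800, 300]);
translate([600, 0, 0]) cube([300, 800, 450]);
translate([900, 0, 0]) cube([300, 800, 600]);
translate([1200, 0, 0]) cube([300, 800, 750]);
translate([1500, 0, 0]) cube([300, 800, 900]);
translate([1800, 0, 0]) cube([300, 800, 1050]);
translate([2100, 0, 0]) cube([300, 800, 1200]);


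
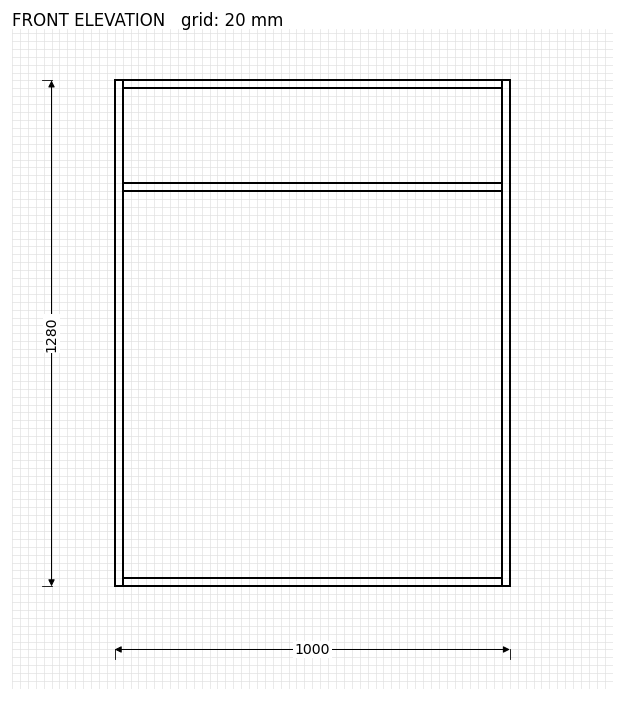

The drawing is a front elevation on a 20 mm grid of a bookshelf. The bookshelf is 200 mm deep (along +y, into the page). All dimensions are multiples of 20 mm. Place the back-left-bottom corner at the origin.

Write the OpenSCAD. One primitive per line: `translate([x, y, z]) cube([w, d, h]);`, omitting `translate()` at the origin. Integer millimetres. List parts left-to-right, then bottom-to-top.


cube([20, 200, 1280]);
translate([20, 0, 0]) cube([960, 200, 20]);
translate([20, 0, 1000]) cube([960, 200, 20]);
translate([20, 0, 1260]) cube([960, 200, 20]);
translate([980, 0, 0]) cube([20, 200, 1280]);


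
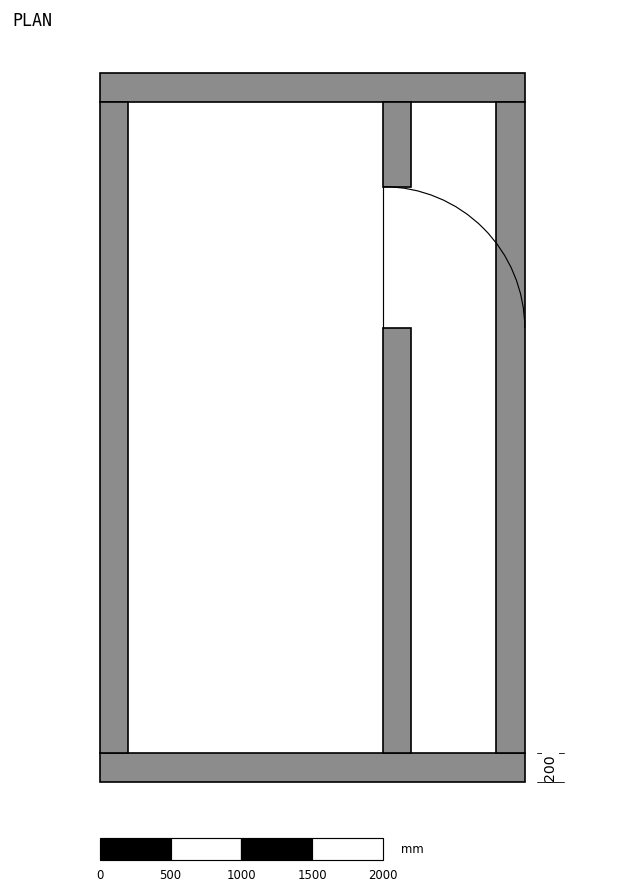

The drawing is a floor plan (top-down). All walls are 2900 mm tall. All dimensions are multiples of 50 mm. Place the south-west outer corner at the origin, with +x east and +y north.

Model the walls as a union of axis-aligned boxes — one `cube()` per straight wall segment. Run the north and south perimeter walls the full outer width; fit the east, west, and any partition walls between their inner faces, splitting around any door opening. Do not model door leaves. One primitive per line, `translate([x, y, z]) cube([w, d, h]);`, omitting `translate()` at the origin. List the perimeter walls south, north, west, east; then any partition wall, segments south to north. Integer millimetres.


cube([3000, 200, 2900]);
translate([0, 4800, 0]) cube([3000, 200, 2900]);
translate([0, 200, 0]) cube([200, 4600, 2900]);
translate([2800, 200, 0]) cube([200, 4600, 2900]);
translate([2000, 200, 0]) cube([200, 3000, 2900]);
translate([2000, 4200, 0]) cube([200, 600, 2900]);


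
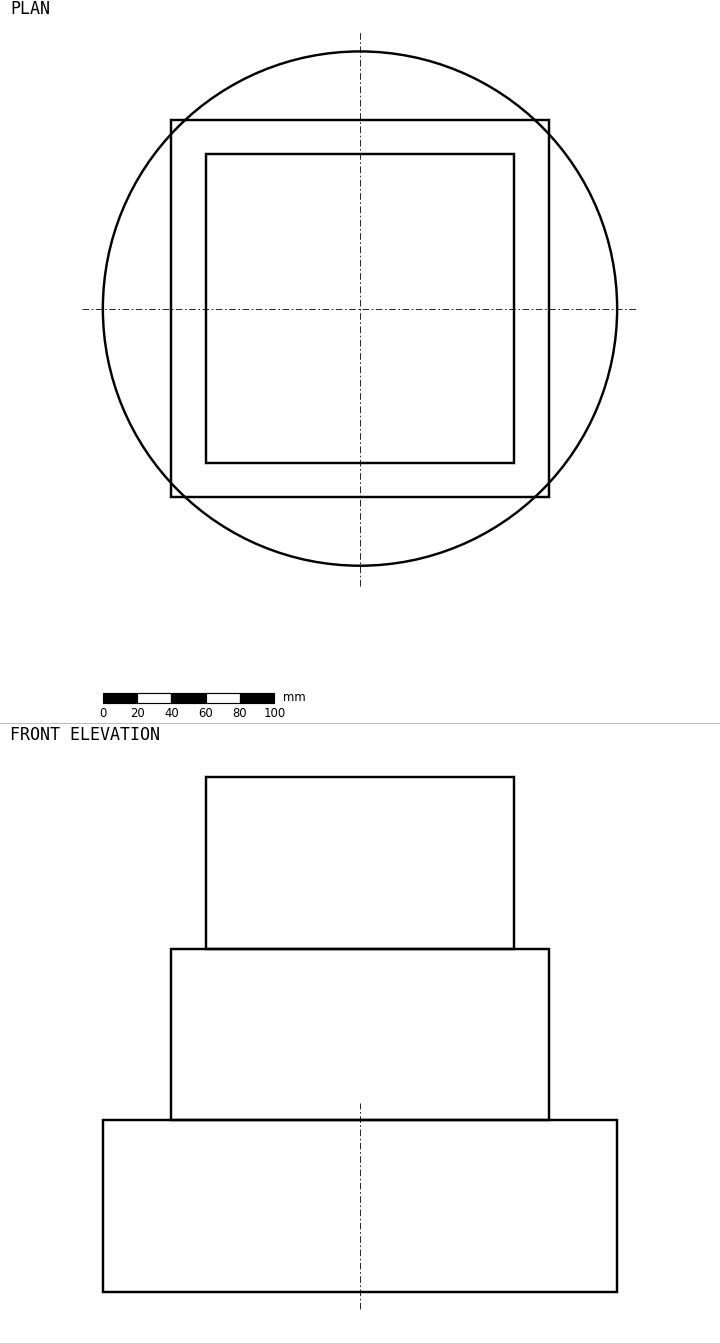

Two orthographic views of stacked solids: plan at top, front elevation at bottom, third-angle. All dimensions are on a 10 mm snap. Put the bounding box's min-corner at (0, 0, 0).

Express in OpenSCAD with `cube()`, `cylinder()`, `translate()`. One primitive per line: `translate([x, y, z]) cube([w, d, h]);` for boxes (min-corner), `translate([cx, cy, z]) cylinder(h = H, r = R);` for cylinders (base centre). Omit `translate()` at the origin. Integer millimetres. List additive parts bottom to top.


translate([150, 150, 0]) cylinder(h = 100, r = 150);
translate([40, 40, 100]) cube([220, 220, 100]);
translate([60, 60, 200]) cube([180, 180, 100]);


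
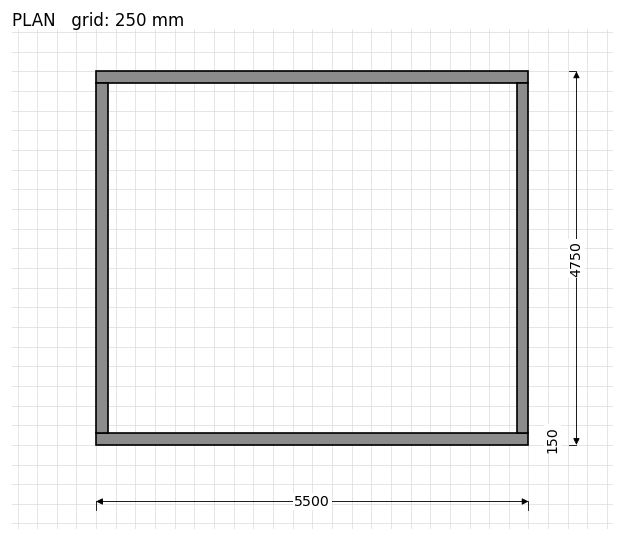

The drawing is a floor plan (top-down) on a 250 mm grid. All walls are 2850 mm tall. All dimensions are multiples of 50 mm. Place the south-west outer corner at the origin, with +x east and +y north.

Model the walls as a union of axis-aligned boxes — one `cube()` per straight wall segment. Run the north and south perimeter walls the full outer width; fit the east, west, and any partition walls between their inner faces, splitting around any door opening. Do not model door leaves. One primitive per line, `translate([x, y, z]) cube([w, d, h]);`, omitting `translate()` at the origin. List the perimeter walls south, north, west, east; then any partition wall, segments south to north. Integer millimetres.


cube([5500, 150, 2850]);
translate([0, 4600, 0]) cube([5500, 150, 2850]);
translate([0, 150, 0]) cube([150, 4450, 2850]);
translate([5350, 150, 0]) cube([150, 4450, 2850]);
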